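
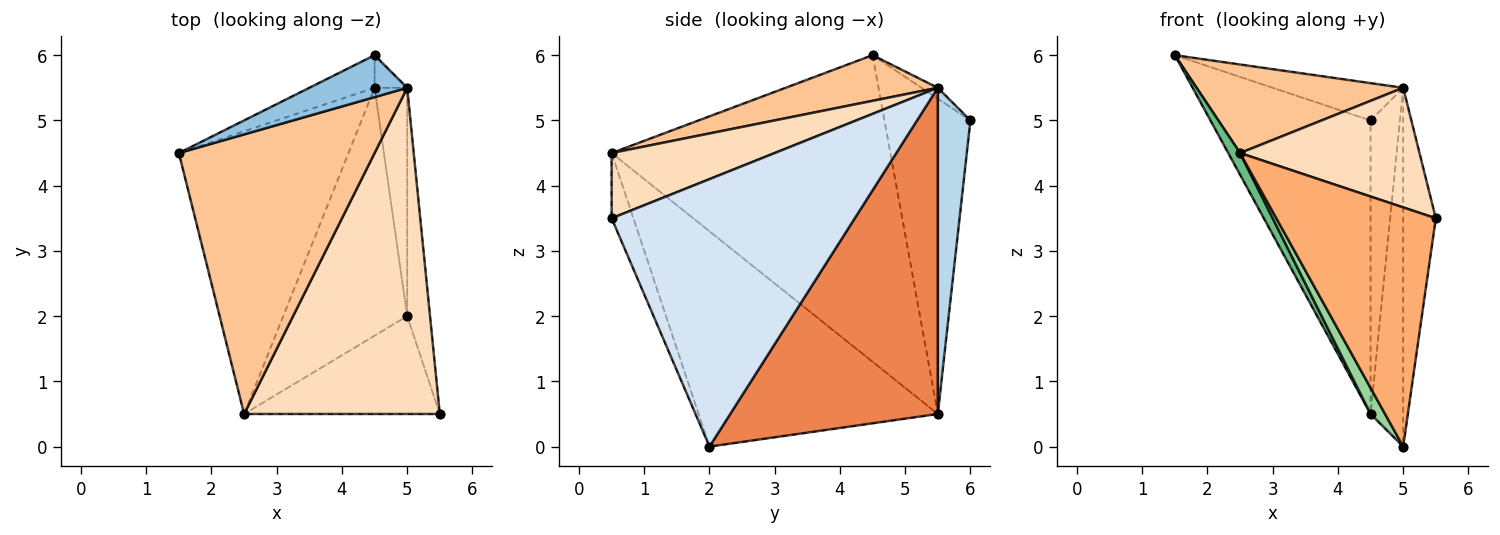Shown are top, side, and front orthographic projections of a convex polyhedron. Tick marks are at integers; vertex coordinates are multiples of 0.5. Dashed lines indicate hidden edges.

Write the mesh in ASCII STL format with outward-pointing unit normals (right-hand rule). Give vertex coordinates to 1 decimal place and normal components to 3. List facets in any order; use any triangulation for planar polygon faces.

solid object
 facet normal -0.471 0.877 -0.097
  outer loop
   vertex 4.5 5.5 0.5
   vertex 1.5 4.5 6.0
   vertex 4.5 6.0 5.0
  endloop
 endfacet
 facet normal -0.083 0.662 0.745
  outer loop
   vertex 5.0 5.5 5.5
   vertex 4.5 6.0 5.0
   vertex 1.5 4.5 6.0
  endloop
 endfacet
 facet normal 0.741 0.667 -0.074
  outer loop
   vertex 5.0 5.5 5.5
   vertex 4.5 5.5 0.5
   vertex 4.5 6.0 5.0
  endloop
 endfacet
 facet normal 0.988 0.132 -0.084
  outer loop
   vertex 5.0 5.5 5.5
   vertex 5.5 0.5 3.5
   vertex 5.0 2.0 0.0
  endloop
 endfacet
 facet normal 0.983 0.154 -0.098
  outer loop
   vertex 5.0 5.5 5.5
   vertex 5.0 2.0 0.0
   vertex 4.5 5.5 0.5
  endloop
 endfacet
 facet normal -0.125 -0.918 -0.376
  outer loop
   vertex 2.5 0.5 4.5
   vertex 5.0 2.0 0.0
   vertex 5.5 0.5 3.5
  endloop
 endfacet
 facet normal 0.217 -0.295 0.931
  outer loop
   vertex 2.5 0.5 4.5
   vertex 5.0 5.5 5.5
   vertex 1.5 4.5 6.0
  endloop
 endfacet
 facet normal 0.299 -0.329 0.896
  outer loop
   vertex 2.5 0.5 4.5
   vertex 5.5 0.5 3.5
   vertex 5.0 5.5 5.5
  endloop
 endfacet
 facet normal -0.874 -0.037 -0.484
  outer loop
   vertex 2.5 0.5 4.5
   vertex 1.5 4.5 6.0
   vertex 4.5 5.5 0.5
  endloop
 endfacet
 facet normal -0.865 -0.052 -0.498
  outer loop
   vertex 2.5 0.5 4.5
   vertex 4.5 5.5 0.5
   vertex 5.0 2.0 0.0
  endloop
 endfacet
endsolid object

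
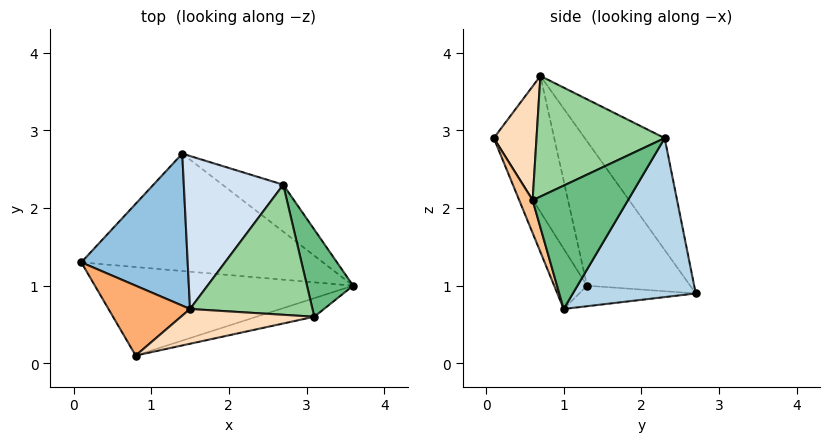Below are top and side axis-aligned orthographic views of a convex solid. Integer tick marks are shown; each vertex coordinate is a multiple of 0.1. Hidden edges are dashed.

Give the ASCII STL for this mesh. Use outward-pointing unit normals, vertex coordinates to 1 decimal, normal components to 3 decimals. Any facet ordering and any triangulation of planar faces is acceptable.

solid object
 facet normal -0.085 0.008 -0.996
  outer loop
   vertex 1.4 2.7 0.9
   vertex 3.6 1.0 0.7
   vertex 0.1 1.3 1.0
  endloop
 endfacet
 facet normal -0.632 0.620 0.465
  outer loop
   vertex 1.5 0.7 3.7
   vertex 1.4 2.7 0.9
   vertex 0.1 1.3 1.0
  endloop
 endfacet
 facet normal 0.583 0.781 -0.223
  outer loop
   vertex 2.7 2.3 2.9
   vertex 3.6 1.0 0.7
   vertex 1.4 2.7 0.9
  endloop
 endfacet
 facet normal -0.558 0.666 0.496
  outer loop
   vertex 2.7 2.3 2.9
   vertex 1.4 2.7 0.9
   vertex 1.5 0.7 3.7
  endloop
 endfacet
 facet normal -0.116 -0.859 -0.499
  outer loop
   vertex 0.8 0.1 2.9
   vertex 0.1 1.3 1.0
   vertex 3.6 1.0 0.7
  endloop
 endfacet
 facet normal -0.818 0.300 0.491
  outer loop
   vertex 0.8 0.1 2.9
   vertex 1.5 0.7 3.7
   vertex 0.1 1.3 1.0
  endloop
 endfacet
 facet normal 0.130 -0.965 -0.229
  outer loop
   vertex 3.1 0.6 2.1
   vertex 0.8 0.1 2.9
   vertex 3.6 1.0 0.7
  endloop
 endfacet
 facet normal 0.319 -0.871 0.374
  outer loop
   vertex 3.1 0.6 2.1
   vertex 1.5 0.7 3.7
   vertex 0.8 0.1 2.9
  endloop
 endfacet
 facet normal 0.935 0.055 0.350
  outer loop
   vertex 3.1 0.6 2.1
   vertex 3.6 1.0 0.7
   vertex 2.7 2.3 2.9
  endloop
 endfacet
 facet normal 0.692 -0.168 0.702
  outer loop
   vertex 3.1 0.6 2.1
   vertex 2.7 2.3 2.9
   vertex 1.5 0.7 3.7
  endloop
 endfacet
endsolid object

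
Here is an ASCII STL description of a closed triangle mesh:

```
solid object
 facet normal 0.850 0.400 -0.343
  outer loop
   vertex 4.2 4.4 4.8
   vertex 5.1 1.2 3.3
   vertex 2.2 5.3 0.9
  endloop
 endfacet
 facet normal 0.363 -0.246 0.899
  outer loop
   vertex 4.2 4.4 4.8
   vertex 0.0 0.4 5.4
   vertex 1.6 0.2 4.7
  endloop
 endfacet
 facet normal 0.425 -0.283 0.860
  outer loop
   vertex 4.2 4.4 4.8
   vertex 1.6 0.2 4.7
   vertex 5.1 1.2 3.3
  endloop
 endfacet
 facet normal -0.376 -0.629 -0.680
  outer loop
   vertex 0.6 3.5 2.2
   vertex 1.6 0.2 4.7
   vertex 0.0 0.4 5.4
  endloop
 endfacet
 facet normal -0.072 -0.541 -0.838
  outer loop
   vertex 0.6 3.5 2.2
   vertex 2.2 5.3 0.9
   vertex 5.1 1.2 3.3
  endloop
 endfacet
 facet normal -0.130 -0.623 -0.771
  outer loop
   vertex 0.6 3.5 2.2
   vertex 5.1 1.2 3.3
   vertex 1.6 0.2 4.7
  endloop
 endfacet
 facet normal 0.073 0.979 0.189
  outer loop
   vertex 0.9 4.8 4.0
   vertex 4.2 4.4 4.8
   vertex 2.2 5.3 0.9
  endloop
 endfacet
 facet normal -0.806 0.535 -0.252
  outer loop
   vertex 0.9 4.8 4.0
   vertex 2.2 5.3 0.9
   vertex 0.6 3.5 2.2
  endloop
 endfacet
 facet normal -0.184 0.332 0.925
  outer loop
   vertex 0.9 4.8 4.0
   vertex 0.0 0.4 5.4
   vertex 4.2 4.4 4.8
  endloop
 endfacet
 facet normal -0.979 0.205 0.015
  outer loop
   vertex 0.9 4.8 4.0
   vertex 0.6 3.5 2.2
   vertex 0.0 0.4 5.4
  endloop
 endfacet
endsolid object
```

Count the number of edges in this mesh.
15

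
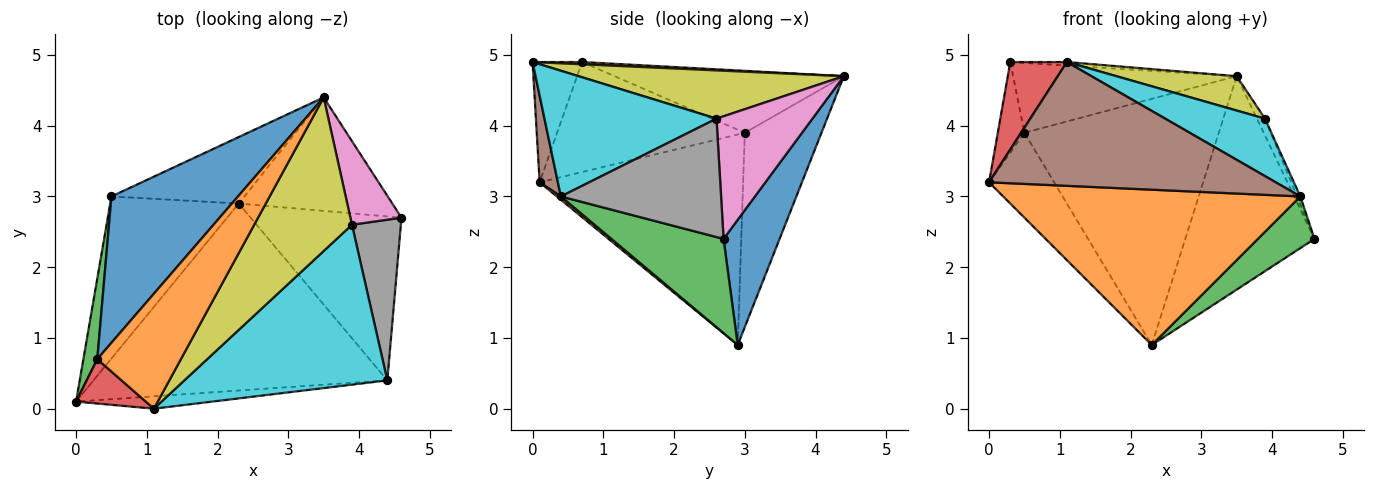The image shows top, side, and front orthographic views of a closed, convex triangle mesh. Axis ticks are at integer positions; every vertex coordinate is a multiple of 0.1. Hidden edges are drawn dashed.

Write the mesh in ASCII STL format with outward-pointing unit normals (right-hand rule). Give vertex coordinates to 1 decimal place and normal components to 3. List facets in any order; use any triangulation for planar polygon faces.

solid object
 facet normal 0.358 0.825 -0.438
  outer loop
   vertex 2.3 2.9 0.9
   vertex 3.5 4.4 4.7
   vertex 4.6 2.7 2.4
  endloop
 endfacet
 facet normal 0.009 -0.639 -0.769
  outer loop
   vertex 4.4 0.4 3.0
   vertex 0.0 0.1 3.2
   vertex 2.3 2.9 0.9
  endloop
 endfacet
 facet normal 0.512 -0.258 -0.819
  outer loop
   vertex 4.4 0.4 3.0
   vertex 2.3 2.9 0.9
   vertex 4.6 2.7 2.4
  endloop
 endfacet
 facet normal -0.823 0.263 -0.503
  outer loop
   vertex 0.5 3.0 3.9
   vertex 2.3 2.9 0.9
   vertex 0.0 0.1 3.2
  endloop
 endfacet
 facet normal -0.356 0.902 -0.244
  outer loop
   vertex 0.5 3.0 3.9
   vertex 3.5 4.4 4.7
   vertex 2.3 2.9 0.9
  endloop
 endfacet
 facet normal 0.063 -0.993 -0.099
  outer loop
   vertex 1.1 0.0 4.9
   vertex 0.0 0.1 3.2
   vertex 4.4 0.4 3.0
  endloop
 endfacet
 facet normal 0.920 0.077 0.383
  outer loop
   vertex 3.9 2.6 4.1
   vertex 4.6 2.7 2.4
   vertex 3.5 4.4 4.7
  endloop
 endfacet
 facet normal 0.924 0.019 0.382
  outer loop
   vertex 3.9 2.6 4.1
   vertex 4.4 0.4 3.0
   vertex 4.6 2.7 2.4
  endloop
 endfacet
 facet normal 0.434 -0.197 0.879
  outer loop
   vertex 3.9 2.6 4.1
   vertex 3.5 4.4 4.7
   vertex 1.1 0.0 4.9
  endloop
 endfacet
 facet normal 0.504 -0.292 0.813
  outer loop
   vertex 3.9 2.6 4.1
   vertex 1.1 0.0 4.9
   vertex 4.4 0.4 3.0
  endloop
 endfacet
 facet normal -0.404 0.394 0.826
  outer loop
   vertex 0.3 0.7 4.9
   vertex 3.5 4.4 4.7
   vertex 0.5 3.0 3.9
  endloop
 endfacet
 facet normal 0.027 0.031 0.999
  outer loop
   vertex 0.3 0.7 4.9
   vertex 1.1 0.0 4.9
   vertex 3.5 4.4 4.7
  endloop
 endfacet
 facet normal -0.982 0.139 0.124
  outer loop
   vertex 0.3 0.7 4.9
   vertex 0.5 3.0 3.9
   vertex 0.0 0.1 3.2
  endloop
 endfacet
 facet normal -0.615 -0.703 0.357
  outer loop
   vertex 0.3 0.7 4.9
   vertex 0.0 0.1 3.2
   vertex 1.1 0.0 4.9
  endloop
 endfacet
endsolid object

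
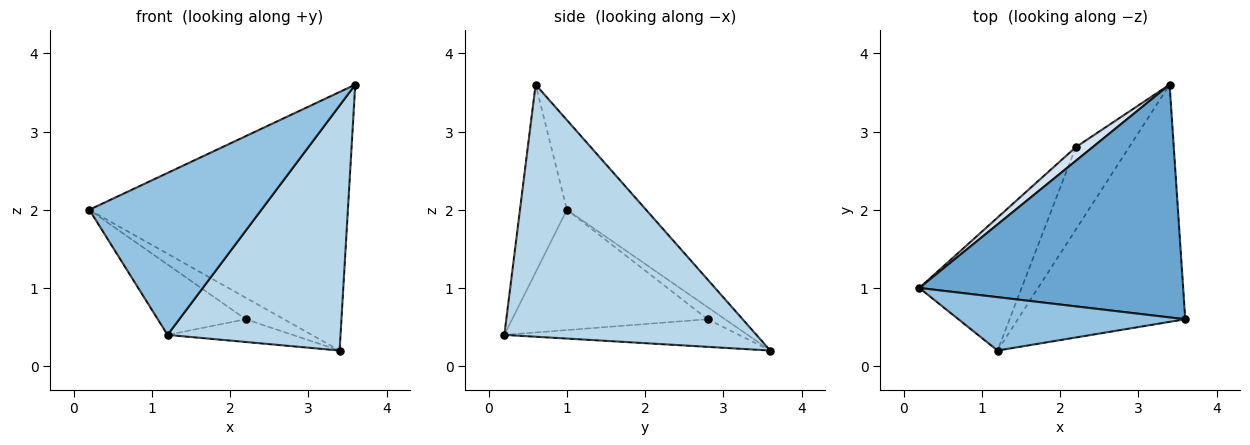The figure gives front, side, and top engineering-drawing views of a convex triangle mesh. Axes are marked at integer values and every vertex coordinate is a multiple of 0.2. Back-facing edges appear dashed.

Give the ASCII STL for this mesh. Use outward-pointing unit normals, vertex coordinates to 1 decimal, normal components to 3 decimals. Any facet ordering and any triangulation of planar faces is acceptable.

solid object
 facet normal -0.222 0.725 0.652
  outer loop
   vertex 3.4 3.6 0.2
   vertex 0.2 1.0 2.0
   vertex 3.6 0.6 3.6
  endloop
 endfacet
 facet normal -0.251 -0.919 0.303
  outer loop
   vertex 1.2 0.2 0.4
   vertex 3.6 0.6 3.6
   vertex 0.2 1.0 2.0
  endloop
 endfacet
 facet normal 0.723 -0.496 -0.480
  outer loop
   vertex 1.2 0.2 0.4
   vertex 3.4 3.6 0.2
   vertex 3.6 0.6 3.6
  endloop
 endfacet
 facet normal -0.358 0.788 0.501
  outer loop
   vertex 2.2 2.8 0.6
   vertex 0.2 1.0 2.0
   vertex 3.4 3.6 0.2
  endloop
 endfacet
 facet normal -0.721 0.324 -0.613
  outer loop
   vertex 2.2 2.8 0.6
   vertex 1.2 0.2 0.4
   vertex 0.2 1.0 2.0
  endloop
 endfacet
 facet normal -0.446 0.238 -0.863
  outer loop
   vertex 2.2 2.8 0.6
   vertex 3.4 3.6 0.2
   vertex 1.2 0.2 0.4
  endloop
 endfacet
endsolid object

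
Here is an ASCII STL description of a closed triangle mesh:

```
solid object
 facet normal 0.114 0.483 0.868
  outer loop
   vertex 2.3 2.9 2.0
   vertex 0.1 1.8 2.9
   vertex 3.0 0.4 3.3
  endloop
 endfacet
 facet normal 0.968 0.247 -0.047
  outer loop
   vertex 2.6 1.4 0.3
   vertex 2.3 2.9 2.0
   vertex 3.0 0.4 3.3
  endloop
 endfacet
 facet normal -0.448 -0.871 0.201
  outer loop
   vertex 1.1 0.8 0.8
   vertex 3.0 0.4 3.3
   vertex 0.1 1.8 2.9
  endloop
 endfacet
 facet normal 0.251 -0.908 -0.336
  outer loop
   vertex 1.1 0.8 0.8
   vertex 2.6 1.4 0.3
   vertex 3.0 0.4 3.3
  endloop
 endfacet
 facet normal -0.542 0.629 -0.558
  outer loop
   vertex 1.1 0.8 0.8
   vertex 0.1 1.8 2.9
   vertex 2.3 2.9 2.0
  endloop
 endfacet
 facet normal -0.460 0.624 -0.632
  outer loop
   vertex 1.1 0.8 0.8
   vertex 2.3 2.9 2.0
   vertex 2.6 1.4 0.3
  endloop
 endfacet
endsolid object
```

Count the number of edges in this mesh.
9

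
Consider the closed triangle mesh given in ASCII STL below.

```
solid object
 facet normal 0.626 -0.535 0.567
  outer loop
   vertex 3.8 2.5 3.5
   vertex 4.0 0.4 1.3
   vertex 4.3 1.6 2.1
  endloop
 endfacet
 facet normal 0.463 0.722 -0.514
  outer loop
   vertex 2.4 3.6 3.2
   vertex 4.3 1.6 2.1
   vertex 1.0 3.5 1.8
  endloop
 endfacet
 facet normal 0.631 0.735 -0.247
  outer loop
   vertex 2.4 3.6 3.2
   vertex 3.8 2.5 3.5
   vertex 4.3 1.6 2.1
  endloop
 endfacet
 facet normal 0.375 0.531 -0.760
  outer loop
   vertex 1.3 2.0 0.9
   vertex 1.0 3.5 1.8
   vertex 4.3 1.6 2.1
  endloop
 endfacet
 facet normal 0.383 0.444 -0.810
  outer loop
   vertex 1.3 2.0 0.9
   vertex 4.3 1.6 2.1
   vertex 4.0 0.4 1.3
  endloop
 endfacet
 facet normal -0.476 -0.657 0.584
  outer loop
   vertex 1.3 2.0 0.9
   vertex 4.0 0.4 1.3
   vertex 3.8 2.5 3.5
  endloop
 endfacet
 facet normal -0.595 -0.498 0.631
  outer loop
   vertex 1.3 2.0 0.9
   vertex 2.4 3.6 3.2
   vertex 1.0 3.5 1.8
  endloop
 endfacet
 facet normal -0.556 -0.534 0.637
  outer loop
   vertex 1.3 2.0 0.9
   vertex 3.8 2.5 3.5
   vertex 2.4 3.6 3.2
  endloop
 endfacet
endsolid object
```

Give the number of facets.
8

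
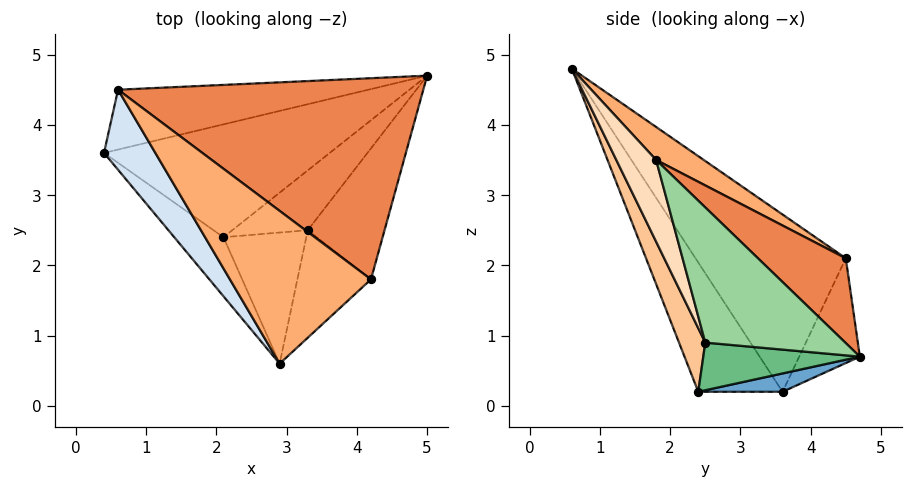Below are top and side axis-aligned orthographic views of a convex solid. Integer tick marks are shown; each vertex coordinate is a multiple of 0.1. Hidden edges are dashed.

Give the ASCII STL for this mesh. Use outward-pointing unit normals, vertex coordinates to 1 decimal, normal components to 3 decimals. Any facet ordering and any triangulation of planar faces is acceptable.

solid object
 facet normal 0.080 0.114 -0.990
  outer loop
   vertex 2.1 2.4 0.2
   vertex 0.4 3.6 0.2
   vertex 5.0 4.7 0.7
  endloop
 endfacet
 facet normal -0.563 -0.798 -0.214
  outer loop
   vertex 2.1 2.4 0.2
   vertex 2.9 0.6 4.8
   vertex 0.4 3.6 0.2
  endloop
 endfacet
 facet normal -0.170 0.897 -0.407
  outer loop
   vertex 0.6 4.5 2.1
   vertex 5.0 4.7 0.7
   vertex 0.4 3.6 0.2
  endloop
 endfacet
 facet normal -0.900 -0.350 0.261
  outer loop
   vertex 0.6 4.5 2.1
   vertex 0.4 3.6 0.2
   vertex 2.9 0.6 4.8
  endloop
 endfacet
 facet normal 0.203 0.650 0.732
  outer loop
   vertex 4.2 1.8 3.5
   vertex 5.0 4.7 0.7
   vertex 0.6 4.5 2.1
  endloop
 endfacet
 facet normal 0.177 0.629 0.757
  outer loop
   vertex 4.2 1.8 3.5
   vertex 0.6 4.5 2.1
   vertex 2.9 0.6 4.8
  endloop
 endfacet
 facet normal 0.301 -0.869 -0.392
  outer loop
   vertex 3.3 2.5 0.9
   vertex 2.9 0.6 4.8
   vertex 2.1 2.4 0.2
  endloop
 endfacet
 facet normal 0.407 -0.837 -0.366
  outer loop
   vertex 3.3 2.5 0.9
   vertex 4.2 1.8 3.5
   vertex 2.9 0.6 4.8
  endloop
 endfacet
 facet normal 0.480 -0.440 -0.759
  outer loop
   vertex 3.3 2.5 0.9
   vertex 2.1 2.4 0.2
   vertex 5.0 4.7 0.7
  endloop
 endfacet
 facet normal 0.707 -0.583 -0.401
  outer loop
   vertex 3.3 2.5 0.9
   vertex 5.0 4.7 0.7
   vertex 4.2 1.8 3.5
  endloop
 endfacet
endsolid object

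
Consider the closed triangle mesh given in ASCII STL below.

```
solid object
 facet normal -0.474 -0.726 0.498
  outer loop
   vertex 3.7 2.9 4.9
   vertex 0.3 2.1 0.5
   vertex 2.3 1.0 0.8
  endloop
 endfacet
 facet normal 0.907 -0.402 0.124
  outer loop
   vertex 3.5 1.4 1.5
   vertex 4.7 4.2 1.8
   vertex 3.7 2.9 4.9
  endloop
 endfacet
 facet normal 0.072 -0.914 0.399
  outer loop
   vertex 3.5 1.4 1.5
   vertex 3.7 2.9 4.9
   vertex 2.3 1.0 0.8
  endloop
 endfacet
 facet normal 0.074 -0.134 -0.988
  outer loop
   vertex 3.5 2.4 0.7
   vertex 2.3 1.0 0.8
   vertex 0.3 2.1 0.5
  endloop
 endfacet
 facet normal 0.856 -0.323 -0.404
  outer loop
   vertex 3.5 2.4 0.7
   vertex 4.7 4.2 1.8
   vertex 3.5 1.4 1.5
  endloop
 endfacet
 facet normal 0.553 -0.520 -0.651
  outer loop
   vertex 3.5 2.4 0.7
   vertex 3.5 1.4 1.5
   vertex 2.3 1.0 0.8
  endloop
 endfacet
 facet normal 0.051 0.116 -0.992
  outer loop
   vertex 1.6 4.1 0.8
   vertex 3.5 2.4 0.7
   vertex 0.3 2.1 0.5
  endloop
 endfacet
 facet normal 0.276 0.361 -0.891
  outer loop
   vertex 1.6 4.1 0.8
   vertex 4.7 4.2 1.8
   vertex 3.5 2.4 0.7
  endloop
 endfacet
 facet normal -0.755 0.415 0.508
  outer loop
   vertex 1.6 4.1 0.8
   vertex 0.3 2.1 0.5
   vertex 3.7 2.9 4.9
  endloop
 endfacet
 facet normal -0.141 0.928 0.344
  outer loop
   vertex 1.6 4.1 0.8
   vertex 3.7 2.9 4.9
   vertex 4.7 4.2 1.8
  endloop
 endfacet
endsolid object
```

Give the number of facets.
10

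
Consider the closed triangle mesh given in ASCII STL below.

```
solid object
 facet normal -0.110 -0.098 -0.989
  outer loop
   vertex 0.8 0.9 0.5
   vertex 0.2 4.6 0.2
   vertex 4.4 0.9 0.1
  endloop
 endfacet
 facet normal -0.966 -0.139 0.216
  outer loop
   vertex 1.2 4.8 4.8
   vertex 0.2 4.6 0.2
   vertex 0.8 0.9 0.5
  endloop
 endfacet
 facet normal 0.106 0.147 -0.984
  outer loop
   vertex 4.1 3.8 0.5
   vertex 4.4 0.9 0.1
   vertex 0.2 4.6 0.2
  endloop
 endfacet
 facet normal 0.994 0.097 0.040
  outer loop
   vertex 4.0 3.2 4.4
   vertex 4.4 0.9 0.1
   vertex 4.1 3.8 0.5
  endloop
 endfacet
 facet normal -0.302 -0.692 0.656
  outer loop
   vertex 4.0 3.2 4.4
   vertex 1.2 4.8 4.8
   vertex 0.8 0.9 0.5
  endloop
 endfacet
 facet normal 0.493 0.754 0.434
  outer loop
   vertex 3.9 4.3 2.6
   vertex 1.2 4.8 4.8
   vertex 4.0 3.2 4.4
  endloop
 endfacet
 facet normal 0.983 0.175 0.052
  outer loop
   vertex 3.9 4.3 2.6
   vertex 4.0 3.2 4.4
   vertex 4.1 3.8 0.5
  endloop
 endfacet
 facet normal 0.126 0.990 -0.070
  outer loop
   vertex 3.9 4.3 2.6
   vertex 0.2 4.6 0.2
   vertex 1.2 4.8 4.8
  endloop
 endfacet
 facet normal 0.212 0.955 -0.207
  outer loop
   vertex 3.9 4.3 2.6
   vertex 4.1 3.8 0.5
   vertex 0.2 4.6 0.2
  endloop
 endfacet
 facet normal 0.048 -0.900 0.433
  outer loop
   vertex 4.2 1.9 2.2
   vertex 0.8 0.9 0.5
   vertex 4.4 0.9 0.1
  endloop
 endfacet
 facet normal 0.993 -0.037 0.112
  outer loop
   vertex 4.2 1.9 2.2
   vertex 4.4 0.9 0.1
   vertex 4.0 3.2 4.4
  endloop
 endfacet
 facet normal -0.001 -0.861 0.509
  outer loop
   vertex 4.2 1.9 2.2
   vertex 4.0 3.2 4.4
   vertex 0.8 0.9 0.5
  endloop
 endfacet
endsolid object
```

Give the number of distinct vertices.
8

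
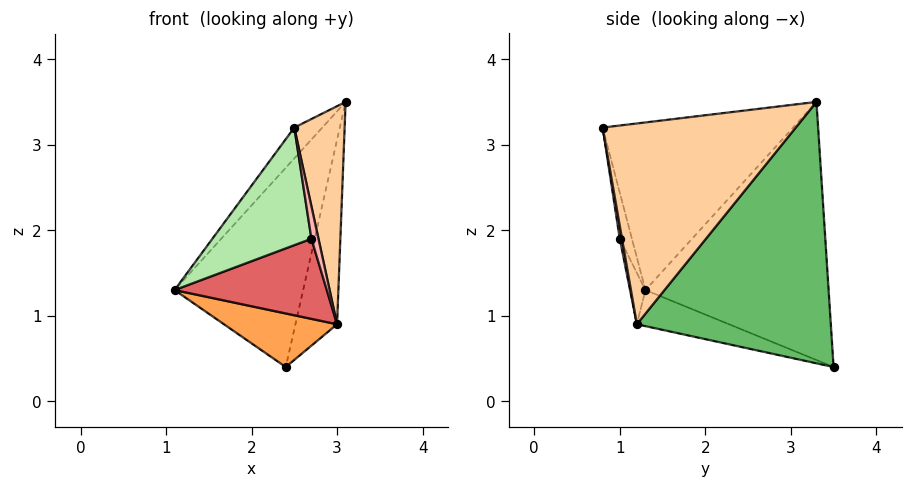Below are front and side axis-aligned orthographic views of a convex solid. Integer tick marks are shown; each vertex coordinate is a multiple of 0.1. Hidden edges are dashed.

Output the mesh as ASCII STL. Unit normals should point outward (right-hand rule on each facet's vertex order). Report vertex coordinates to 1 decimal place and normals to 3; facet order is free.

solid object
 facet normal -0.785 0.115 0.609
  outer loop
   vertex 2.5 0.8 3.2
   vertex 3.1 3.3 3.5
   vertex 1.1 1.3 1.3
  endloop
 endfacet
 facet normal -0.799 0.561 0.217
  outer loop
   vertex 2.4 3.5 0.4
   vertex 1.1 1.3 1.3
   vertex 3.1 3.3 3.5
  endloop
 endfacet
 facet normal -0.212 -0.260 -0.942
  outer loop
   vertex 3.0 1.2 0.9
   vertex 1.1 1.3 1.3
   vertex 2.4 3.5 0.4
  endloop
 endfacet
 facet normal 0.955 -0.249 0.164
  outer loop
   vertex 3.0 1.2 0.9
   vertex 3.1 3.3 3.5
   vertex 2.5 0.8 3.2
  endloop
 endfacet
 facet normal 0.957 0.206 -0.203
  outer loop
   vertex 3.0 1.2 0.9
   vertex 2.4 3.5 0.4
   vertex 3.1 3.3 3.5
  endloop
 endfacet
 facet normal -0.120 -0.978 -0.169
  outer loop
   vertex 2.7 1.0 1.9
   vertex 2.5 0.8 3.2
   vertex 1.1 1.3 1.3
  endloop
 endfacet
 facet normal -0.098 -0.970 -0.223
  outer loop
   vertex 2.7 1.0 1.9
   vertex 1.1 1.3 1.3
   vertex 3.0 1.2 0.9
  endloop
 endfacet
 facet normal 0.300 -0.949 -0.100
  outer loop
   vertex 2.7 1.0 1.9
   vertex 3.0 1.2 0.9
   vertex 2.5 0.8 3.2
  endloop
 endfacet
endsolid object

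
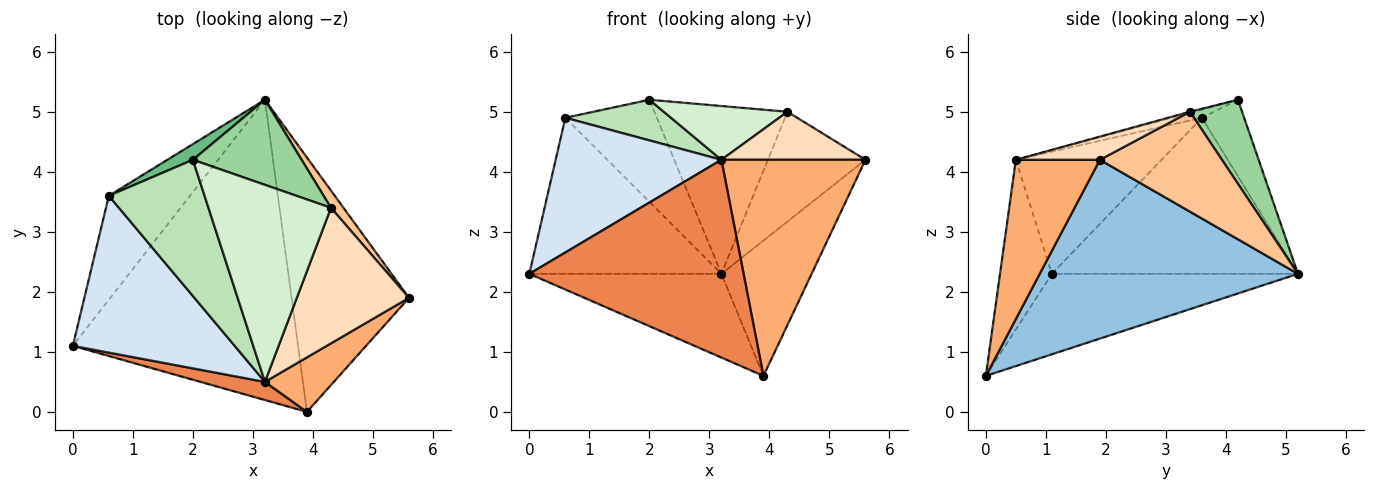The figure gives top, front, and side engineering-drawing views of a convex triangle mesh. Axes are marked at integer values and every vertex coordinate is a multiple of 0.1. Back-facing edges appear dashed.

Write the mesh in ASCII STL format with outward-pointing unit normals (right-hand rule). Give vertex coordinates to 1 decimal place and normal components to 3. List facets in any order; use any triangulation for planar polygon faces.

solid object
 facet normal -0.325 0.254 -0.911
  outer loop
   vertex 3.9 0.0 0.6
   vertex 0.0 1.1 2.3
   vertex 3.2 5.2 2.3
  endloop
 endfacet
 facet normal 0.802 0.280 -0.527
  outer loop
   vertex 3.9 0.0 0.6
   vertex 3.2 5.2 2.3
   vertex 5.6 1.9 4.2
  endloop
 endfacet
 facet normal -0.729 0.569 -0.379
  outer loop
   vertex 0.6 3.6 4.9
   vertex 3.2 5.2 2.3
   vertex 0.0 1.1 2.3
  endloop
 endfacet
 facet normal -0.497 -0.565 0.658
  outer loop
   vertex 3.2 0.5 4.2
   vertex 0.6 3.6 4.9
   vertex 0.0 1.1 2.3
  endloop
 endfacet
 facet normal -0.234 -0.968 0.089
  outer loop
   vertex 3.2 0.5 4.2
   vertex 0.0 1.1 2.3
   vertex 3.9 0.0 0.6
  endloop
 endfacet
 facet normal 0.492 -0.844 0.213
  outer loop
   vertex 3.2 0.5 4.2
   vertex 3.9 0.0 0.6
   vertex 5.6 1.9 4.2
  endloop
 endfacet
 facet normal 0.777 0.622 0.098
  outer loop
   vertex 4.3 3.4 5.0
   vertex 5.6 1.9 4.2
   vertex 3.2 5.2 2.3
  endloop
 endfacet
 facet normal 0.191 -0.328 0.925
  outer loop
   vertex 4.3 3.4 5.0
   vertex 3.2 0.5 4.2
   vertex 5.6 1.9 4.2
  endloop
 endfacet
 facet normal -0.415 0.899 0.138
  outer loop
   vertex 2.0 4.2 5.2
   vertex 3.2 5.2 2.3
   vertex 0.6 3.6 4.9
  endloop
 endfacet
 facet normal 0.330 0.842 0.427
  outer loop
   vertex 2.0 4.2 5.2
   vertex 4.3 3.4 5.0
   vertex 3.2 5.2 2.3
  endloop
 endfacet
 facet normal -0.083 -0.285 0.955
  outer loop
   vertex 2.0 4.2 5.2
   vertex 0.6 3.6 4.9
   vertex 3.2 0.5 4.2
  endloop
 endfacet
 facet normal -0.008 -0.263 0.965
  outer loop
   vertex 2.0 4.2 5.2
   vertex 3.2 0.5 4.2
   vertex 4.3 3.4 5.0
  endloop
 endfacet
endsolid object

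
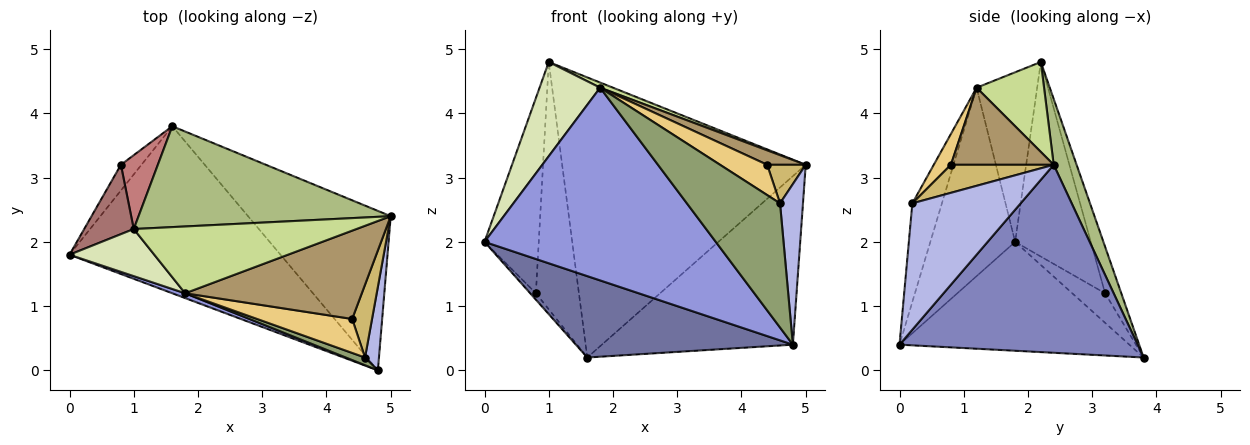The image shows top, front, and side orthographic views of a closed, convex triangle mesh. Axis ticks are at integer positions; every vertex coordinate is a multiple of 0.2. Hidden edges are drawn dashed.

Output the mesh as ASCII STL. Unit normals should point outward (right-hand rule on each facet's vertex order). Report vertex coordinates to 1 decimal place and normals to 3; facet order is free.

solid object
 facet normal -0.421 -0.397 -0.816
  outer loop
   vertex 1.6 3.8 0.2
   vertex 4.8 0.0 0.4
   vertex 0.0 1.8 2.0
  endloop
 endfacet
 facet normal 0.671 0.538 -0.509
  outer loop
   vertex 1.6 3.8 0.2
   vertex 5.0 2.4 3.2
   vertex 4.8 0.0 0.4
  endloop
 endfacet
 facet normal -0.344 -0.939 0.023
  outer loop
   vertex 1.8 1.2 4.4
   vertex 0.0 1.8 2.0
   vertex 4.8 0.0 0.4
  endloop
 endfacet
 facet normal 0.973 -0.206 0.107
  outer loop
   vertex 4.6 0.2 2.6
   vertex 4.8 0.0 0.4
   vertex 5.0 2.4 3.2
  endloop
 endfacet
 facet normal -0.302 -0.952 0.059
  outer loop
   vertex 4.6 0.2 2.6
   vertex 1.8 1.2 4.4
   vertex 4.8 0.0 0.4
  endloop
 endfacet
 facet normal 0.088 0.937 0.337
  outer loop
   vertex 1.0 2.2 4.8
   vertex 5.0 2.4 3.2
   vertex 1.6 3.8 0.2
  endloop
 endfacet
 facet normal 0.374 -0.071 0.925
  outer loop
   vertex 1.0 2.2 4.8
   vertex 1.8 1.2 4.4
   vertex 5.0 2.4 3.2
  endloop
 endfacet
 facet normal -0.667 -0.667 0.333
  outer loop
   vertex 1.0 2.2 4.8
   vertex 0.0 1.8 2.0
   vertex 1.8 1.2 4.4
  endloop
 endfacet
 facet normal 0.396 -0.148 0.906
  outer loop
   vertex 4.4 0.8 3.2
   vertex 5.0 2.4 3.2
   vertex 1.8 1.2 4.4
  endloop
 endfacet
 facet normal 0.780 -0.293 0.553
  outer loop
   vertex 4.4 0.8 3.2
   vertex 4.6 0.2 2.6
   vertex 5.0 2.4 3.2
  endloop
 endfacet
 facet normal 0.235 -0.647 0.725
  outer loop
   vertex 4.4 0.8 3.2
   vertex 1.8 1.2 4.4
   vertex 4.6 0.2 2.6
  endloop
 endfacet
 facet normal -0.813 0.141 -0.565
  outer loop
   vertex 0.8 3.2 1.2
   vertex 1.6 3.8 0.2
   vertex 0.0 1.8 2.0
  endloop
 endfacet
 facet normal -0.796 0.571 0.203
  outer loop
   vertex 0.8 3.2 1.2
   vertex 0.0 1.8 2.0
   vertex 1.0 2.2 4.8
  endloop
 endfacet
 facet normal -0.339 0.901 0.269
  outer loop
   vertex 0.8 3.2 1.2
   vertex 1.0 2.2 4.8
   vertex 1.6 3.8 0.2
  endloop
 endfacet
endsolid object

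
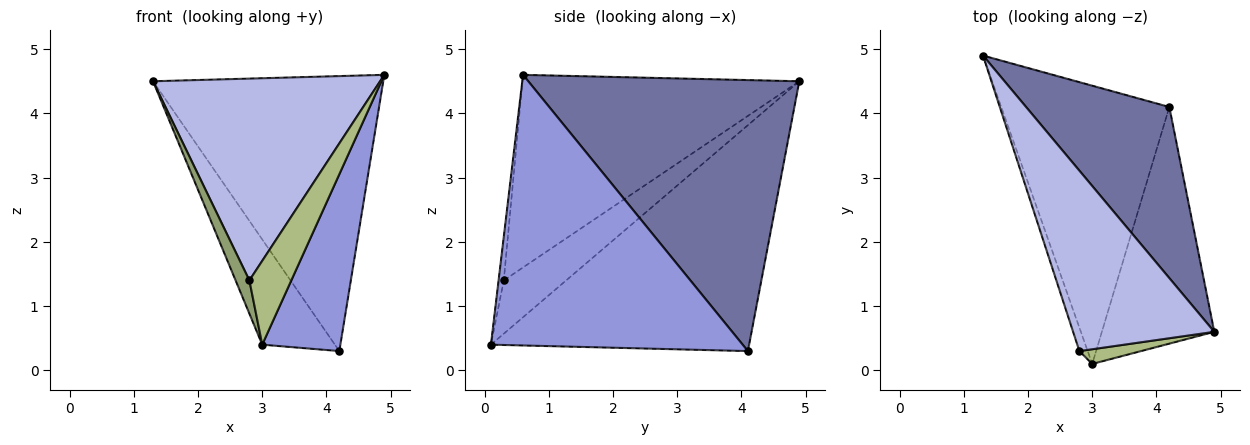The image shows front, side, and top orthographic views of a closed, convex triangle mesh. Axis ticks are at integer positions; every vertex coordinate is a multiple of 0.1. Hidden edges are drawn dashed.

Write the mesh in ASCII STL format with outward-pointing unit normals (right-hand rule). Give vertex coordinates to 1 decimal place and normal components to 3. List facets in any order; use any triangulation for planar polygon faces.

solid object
 facet normal 0.707 0.601 0.374
  outer loop
   vertex 4.2 4.1 0.3
   vertex 1.3 4.9 4.5
   vertex 4.9 0.6 4.6
  endloop
 endfacet
 facet normal -0.783 0.220 -0.582
  outer loop
   vertex 4.2 4.1 0.3
   vertex 3.0 0.1 0.4
   vertex 1.3 4.9 4.5
  endloop
 endfacet
 facet normal 0.888 -0.276 -0.369
  outer loop
   vertex 4.2 4.1 0.3
   vertex 4.9 0.6 4.6
   vertex 3.0 0.1 0.4
  endloop
 endfacet
 facet normal -0.673 -0.552 0.493
  outer loop
   vertex 2.8 0.3 1.4
   vertex 4.9 0.6 4.6
   vertex 1.3 4.9 4.5
  endloop
 endfacet
 facet normal -0.965 -0.213 -0.150
  outer loop
   vertex 2.8 0.3 1.4
   vertex 1.3 4.9 4.5
   vertex 3.0 0.1 0.4
  endloop
 endfacet
 facet normal -0.121 -0.978 0.171
  outer loop
   vertex 2.8 0.3 1.4
   vertex 3.0 0.1 0.4
   vertex 4.9 0.6 4.6
  endloop
 endfacet
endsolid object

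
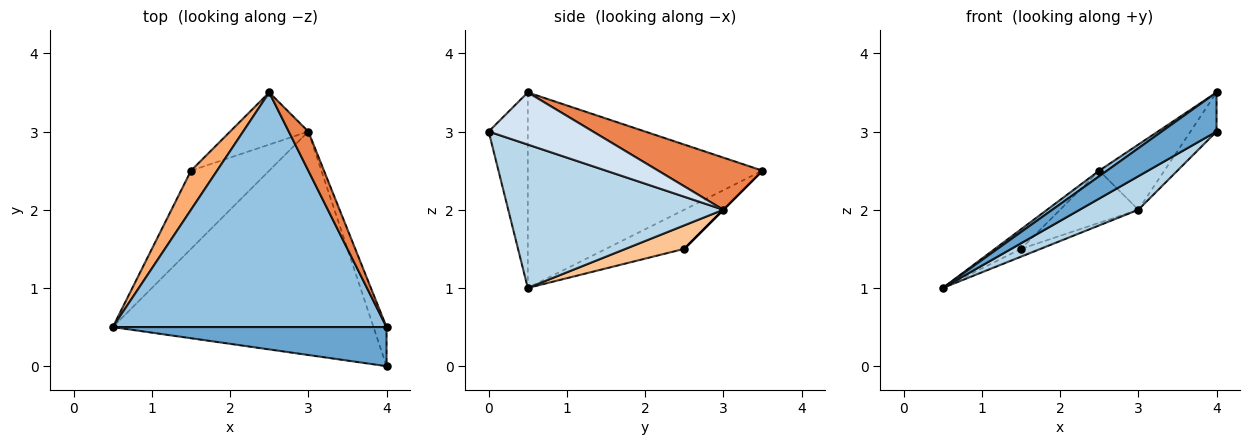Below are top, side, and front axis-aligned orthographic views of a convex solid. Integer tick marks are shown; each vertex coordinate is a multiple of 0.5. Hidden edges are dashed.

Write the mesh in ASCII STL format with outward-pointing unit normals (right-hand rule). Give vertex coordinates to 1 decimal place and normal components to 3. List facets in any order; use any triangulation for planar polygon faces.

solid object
 facet normal -0.451 -0.631 0.631
  outer loop
   vertex 4.0 0.5 3.5
   vertex 0.5 0.5 1.0
   vertex 4.0 0.0 3.0
  endloop
 endfacet
 facet normal -0.581 -0.019 0.814
  outer loop
   vertex 4.0 0.5 3.5
   vertex 2.5 3.5 2.5
   vertex 0.5 0.5 1.0
  endloop
 endfacet
 facet normal 0.478 -0.130 -0.869
  outer loop
   vertex 3.0 3.0 2.0
   vertex 4.0 0.0 3.0
   vertex 0.5 0.5 1.0
  endloop
 endfacet
 facet normal 0.943 0.236 -0.236
  outer loop
   vertex 3.0 3.0 2.0
   vertex 4.0 0.5 3.5
   vertex 4.0 0.0 3.0
  endloop
 endfacet
 facet normal 0.808 0.505 0.303
  outer loop
   vertex 3.0 3.0 2.0
   vertex 2.5 3.5 2.5
   vertex 4.0 0.5 3.5
  endloop
 endfacet
 facet normal -0.802 0.267 0.535
  outer loop
   vertex 1.5 2.5 1.5
   vertex 0.5 0.5 1.0
   vertex 2.5 3.5 2.5
  endloop
 endfacet
 facet normal 0.286 0.095 -0.953
  outer loop
   vertex 1.5 2.5 1.5
   vertex 3.0 3.0 2.0
   vertex 0.5 0.5 1.0
  endloop
 endfacet
 facet normal 0.000 0.707 -0.707
  outer loop
   vertex 1.5 2.5 1.5
   vertex 2.5 3.5 2.5
   vertex 3.0 3.0 2.0
  endloop
 endfacet
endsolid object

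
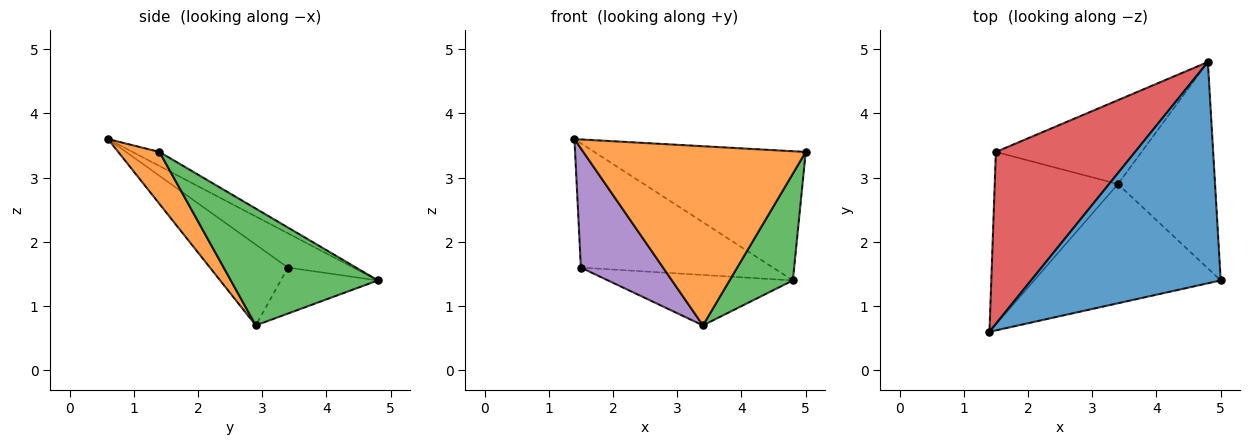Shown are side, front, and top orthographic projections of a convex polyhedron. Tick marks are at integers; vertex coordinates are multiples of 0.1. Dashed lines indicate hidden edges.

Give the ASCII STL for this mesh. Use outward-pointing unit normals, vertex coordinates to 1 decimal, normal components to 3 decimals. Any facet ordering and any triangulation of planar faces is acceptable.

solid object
 facet normal -0.064 0.503 0.862
  outer loop
   vertex 4.8 4.8 1.4
   vertex 1.4 0.6 3.6
   vertex 5.0 1.4 3.4
  endloop
 endfacet
 facet normal 0.152 -0.823 -0.547
  outer loop
   vertex 3.4 2.9 0.7
   vertex 5.0 1.4 3.4
   vertex 1.4 0.6 3.6
  endloop
 endfacet
 facet normal 0.730 -0.314 -0.607
  outer loop
   vertex 3.4 2.9 0.7
   vertex 4.8 4.8 1.4
   vertex 5.0 1.4 3.4
  endloop
 endfacet
 facet normal -0.196 0.575 0.795
  outer loop
   vertex 1.5 3.4 1.6
   vertex 1.4 0.6 3.6
   vertex 4.8 4.8 1.4
  endloop
 endfacet
 facet normal -0.475 -0.500 -0.724
  outer loop
   vertex 1.5 3.4 1.6
   vertex 3.4 2.9 0.7
   vertex 1.4 0.6 3.6
  endloop
 endfacet
 facet normal -0.261 0.497 -0.827
  outer loop
   vertex 1.5 3.4 1.6
   vertex 4.8 4.8 1.4
   vertex 3.4 2.9 0.7
  endloop
 endfacet
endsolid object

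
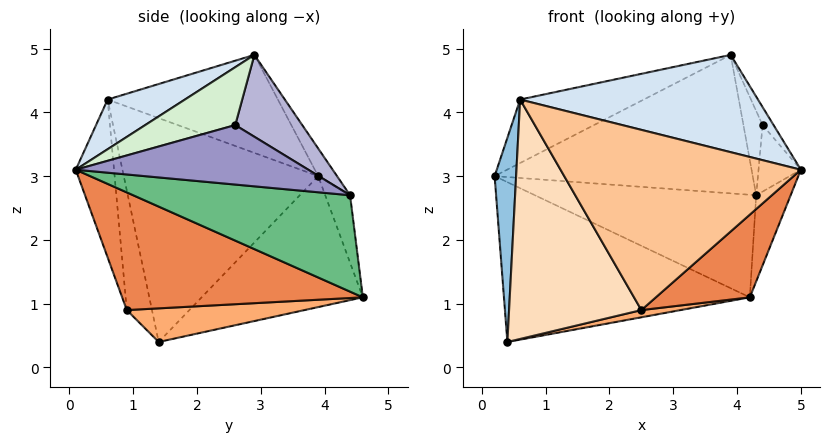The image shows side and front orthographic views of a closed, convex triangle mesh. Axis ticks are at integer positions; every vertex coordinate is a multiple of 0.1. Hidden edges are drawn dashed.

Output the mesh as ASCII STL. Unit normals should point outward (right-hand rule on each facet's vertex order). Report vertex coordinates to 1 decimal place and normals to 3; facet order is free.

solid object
 facet normal -0.419 0.638 -0.646
  outer loop
   vertex 0.4 1.4 0.4
   vertex 0.2 3.9 3.0
   vertex 4.2 4.6 1.1
  endloop
 endfacet
 facet normal -0.994 -0.110 0.029
  outer loop
   vertex 0.6 0.6 4.2
   vertex 0.2 3.9 3.0
   vertex 0.4 1.4 0.4
  endloop
 endfacet
 facet normal -0.379 0.275 0.883
  outer loop
   vertex 3.9 2.9 4.9
   vertex 0.2 3.9 3.0
   vertex 0.6 0.6 4.2
  endloop
 endfacet
 facet normal 0.159 -0.489 0.858
  outer loop
   vertex 3.9 2.9 4.9
   vertex 0.6 0.6 4.2
   vertex 5.0 0.1 3.1
  endloop
 endfacet
 facet normal 0.599 -0.234 -0.766
  outer loop
   vertex 2.5 0.9 0.9
   vertex 4.2 4.6 1.1
   vertex 5.0 0.1 3.1
  endloop
 endfacet
 facet normal 0.220 -0.049 -0.974
  outer loop
   vertex 2.5 0.9 0.9
   vertex 0.4 1.4 0.4
   vertex 4.2 4.6 1.1
  endloop
 endfacet
 facet normal -0.155 -0.972 -0.177
  outer loop
   vertex 2.5 0.9 0.9
   vertex 5.0 0.1 3.1
   vertex 0.6 0.6 4.2
  endloop
 endfacet
 facet normal -0.183 -0.964 -0.193
  outer loop
   vertex 2.5 0.9 0.9
   vertex 0.6 0.6 4.2
   vertex 0.4 1.4 0.4
  endloop
 endfacet
 facet normal 0.987 0.157 -0.042
  outer loop
   vertex 4.3 4.4 2.7
   vertex 5.0 0.1 3.1
   vertex 4.2 4.6 1.1
  endloop
 endfacet
 facet normal -0.111 0.985 0.130
  outer loop
   vertex 4.3 4.4 2.7
   vertex 4.2 4.6 1.1
   vertex 0.2 3.9 3.0
  endloop
 endfacet
 facet normal -0.061 0.830 0.555
  outer loop
   vertex 4.3 4.4 2.7
   vertex 0.2 3.9 3.0
   vertex 3.9 2.9 4.9
  endloop
 endfacet
 facet normal 0.916 0.112 0.386
  outer loop
   vertex 4.4 2.6 3.8
   vertex 3.9 2.9 4.9
   vertex 5.0 0.1 3.1
  endloop
 endfacet
 facet normal 0.964 0.175 0.200
  outer loop
   vertex 4.4 2.6 3.8
   vertex 5.0 0.1 3.1
   vertex 4.3 4.4 2.7
  endloop
 endfacet
 facet normal 0.904 0.258 0.340
  outer loop
   vertex 4.4 2.6 3.8
   vertex 4.3 4.4 2.7
   vertex 3.9 2.9 4.9
  endloop
 endfacet
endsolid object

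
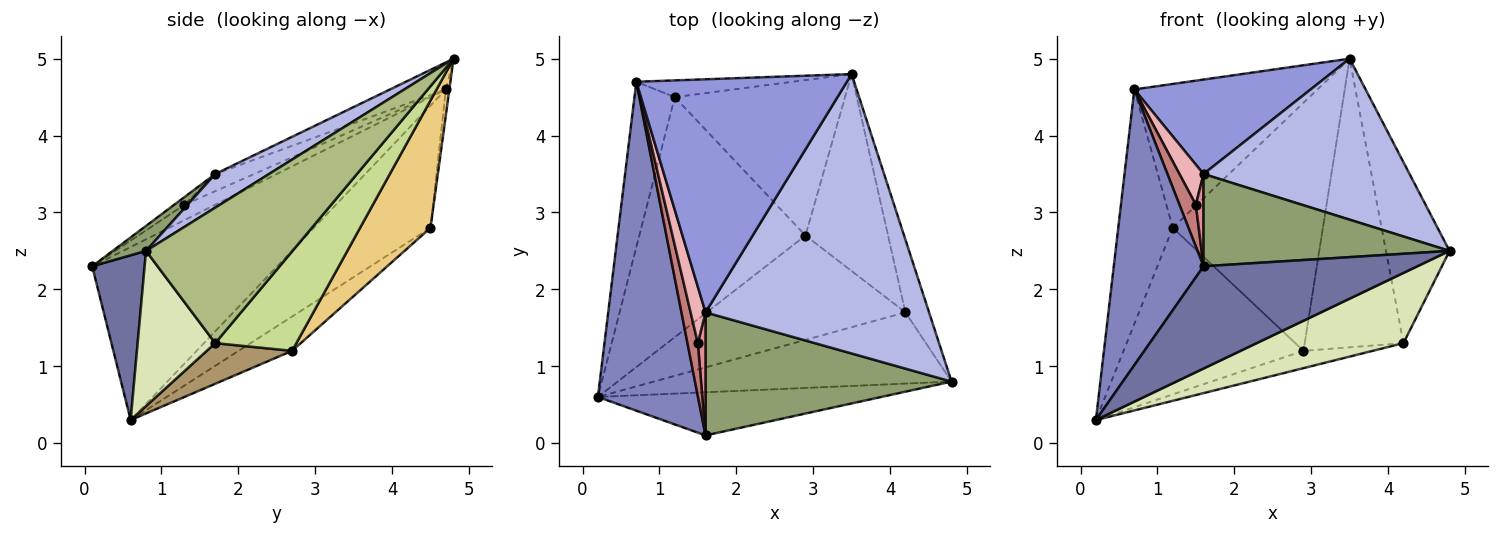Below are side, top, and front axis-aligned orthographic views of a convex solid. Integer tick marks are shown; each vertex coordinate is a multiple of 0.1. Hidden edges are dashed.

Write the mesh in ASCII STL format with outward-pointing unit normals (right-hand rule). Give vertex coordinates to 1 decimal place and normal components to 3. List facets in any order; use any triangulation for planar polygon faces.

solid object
 facet normal 0.220 -0.899 -0.379
  outer loop
   vertex 1.6 0.1 2.3
   vertex 0.2 0.6 0.3
   vertex 4.8 0.8 2.5
  endloop
 endfacet
 facet normal -0.798 -0.387 0.462
  outer loop
   vertex 0.7 4.7 4.6
   vertex 0.2 0.6 0.3
   vertex 1.6 0.1 2.3
  endloop
 endfacet
 facet normal -0.118 -0.373 0.920
  outer loop
   vertex 1.6 1.7 3.5
   vertex 3.5 4.8 5.0
   vertex 0.7 4.7 4.6
  endloop
 endfacet
 facet normal 0.129 -0.495 0.859
  outer loop
   vertex 1.6 1.7 3.5
   vertex 4.8 0.8 2.5
   vertex 3.5 4.8 5.0
  endloop
 endfacet
 facet normal 0.081 -0.598 0.797
  outer loop
   vertex 1.6 1.7 3.5
   vertex 1.6 0.1 2.3
   vertex 4.8 0.8 2.5
  endloop
 endfacet
 facet normal 0.906 0.393 -0.158
  outer loop
   vertex 4.2 1.7 1.3
   vertex 3.5 4.8 5.0
   vertex 4.8 0.8 2.5
  endloop
 endfacet
 facet normal 0.562 0.683 -0.466
  outer loop
   vertex 4.2 1.7 1.3
   vertex 2.9 2.7 1.2
   vertex 3.5 4.8 5.0
  endloop
 endfacet
 facet normal 0.348 -0.658 -0.668
  outer loop
   vertex 4.2 1.7 1.3
   vertex 4.8 0.8 2.5
   vertex 0.2 0.6 0.3
  endloop
 endfacet
 facet normal 0.198 0.160 -0.967
  outer loop
   vertex 4.2 1.7 1.3
   vertex 0.2 0.6 0.3
   vertex 2.9 2.7 1.2
  endloop
 endfacet
 facet normal -0.019 0.993 -0.116
  outer loop
   vertex 1.2 4.5 2.8
   vertex 0.7 4.7 4.6
   vertex 3.5 4.8 5.0
  endloop
 endfacet
 facet normal 0.369 0.787 -0.493
  outer loop
   vertex 1.2 4.5 2.8
   vertex 3.5 4.8 5.0
   vertex 2.9 2.7 1.2
  endloop
 endfacet
 facet normal -0.868 0.406 -0.286
  outer loop
   vertex 1.2 4.5 2.8
   vertex 0.2 0.6 0.3
   vertex 0.7 4.7 4.6
  endloop
 endfacet
 facet normal -0.167 0.562 -0.810
  outer loop
   vertex 1.2 4.5 2.8
   vertex 2.9 2.7 1.2
   vertex 0.2 0.6 0.3
  endloop
 endfacet
 facet normal -0.759 -0.404 0.511
  outer loop
   vertex 1.5 1.3 3.1
   vertex 0.7 4.7 4.6
   vertex 1.6 0.1 2.3
  endloop
 endfacet
 facet normal -0.625 -0.469 0.625
  outer loop
   vertex 1.5 1.3 3.1
   vertex 1.6 0.1 2.3
   vertex 1.6 1.7 3.5
  endloop
 endfacet
 facet normal -0.684 -0.423 0.594
  outer loop
   vertex 1.5 1.3 3.1
   vertex 1.6 1.7 3.5
   vertex 0.7 4.7 4.6
  endloop
 endfacet
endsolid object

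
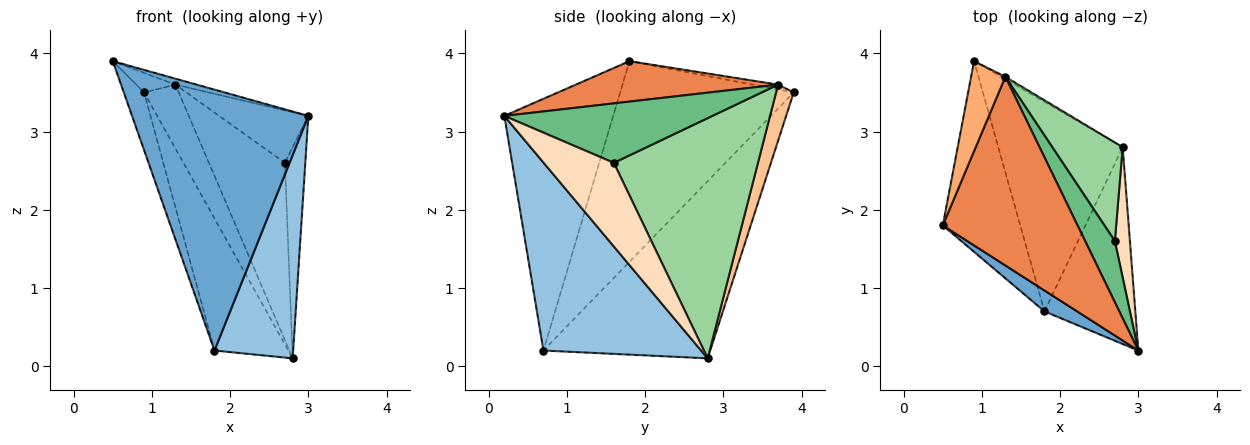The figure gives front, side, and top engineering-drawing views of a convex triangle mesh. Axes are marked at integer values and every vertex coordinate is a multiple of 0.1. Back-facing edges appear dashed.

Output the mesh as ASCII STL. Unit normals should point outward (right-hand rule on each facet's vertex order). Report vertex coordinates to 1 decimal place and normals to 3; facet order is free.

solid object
 facet normal -0.524 -0.849 0.068
  outer loop
   vertex 1.8 0.7 0.2
   vertex 3.0 0.2 3.2
   vertex 0.5 1.8 3.9
  endloop
 endfacet
 facet normal 0.821 -0.410 -0.397
  outer loop
   vertex 1.8 0.7 0.2
   vertex 2.8 2.8 0.1
   vertex 3.0 0.2 3.2
  endloop
 endfacet
 facet normal -0.927 0.108 -0.358
  outer loop
   vertex 1.8 0.7 0.2
   vertex 0.5 1.8 3.9
   vertex 0.9 3.9 3.5
  endloop
 endfacet
 facet normal -0.769 0.341 -0.540
  outer loop
   vertex 1.8 0.7 0.2
   vertex 0.9 3.9 3.5
   vertex 2.8 2.8 0.1
  endloop
 endfacet
 facet normal 0.287 0.030 0.957
  outer loop
   vertex 1.3 3.7 3.6
   vertex 0.5 1.8 3.9
   vertex 3.0 0.2 3.2
  endloop
 endfacet
 facet normal -0.137 0.210 0.968
  outer loop
   vertex 1.3 3.7 3.6
   vertex 0.9 3.9 3.5
   vertex 0.5 1.8 3.9
  endloop
 endfacet
 facet normal 0.454 0.890 -0.034
  outer loop
   vertex 1.3 3.7 3.6
   vertex 2.8 2.8 0.1
   vertex 0.9 3.9 3.5
  endloop
 endfacet
 facet normal 0.946 0.276 0.170
  outer loop
   vertex 2.7 1.6 2.6
   vertex 3.0 0.2 3.2
   vertex 2.8 2.8 0.1
  endloop
 endfacet
 facet normal 0.835 0.358 0.418
  outer loop
   vertex 2.7 1.6 2.6
   vertex 1.3 3.7 3.6
   vertex 3.0 0.2 3.2
  endloop
 endfacet
 facet normal 0.856 0.451 0.251
  outer loop
   vertex 2.7 1.6 2.6
   vertex 2.8 2.8 0.1
   vertex 1.3 3.7 3.6
  endloop
 endfacet
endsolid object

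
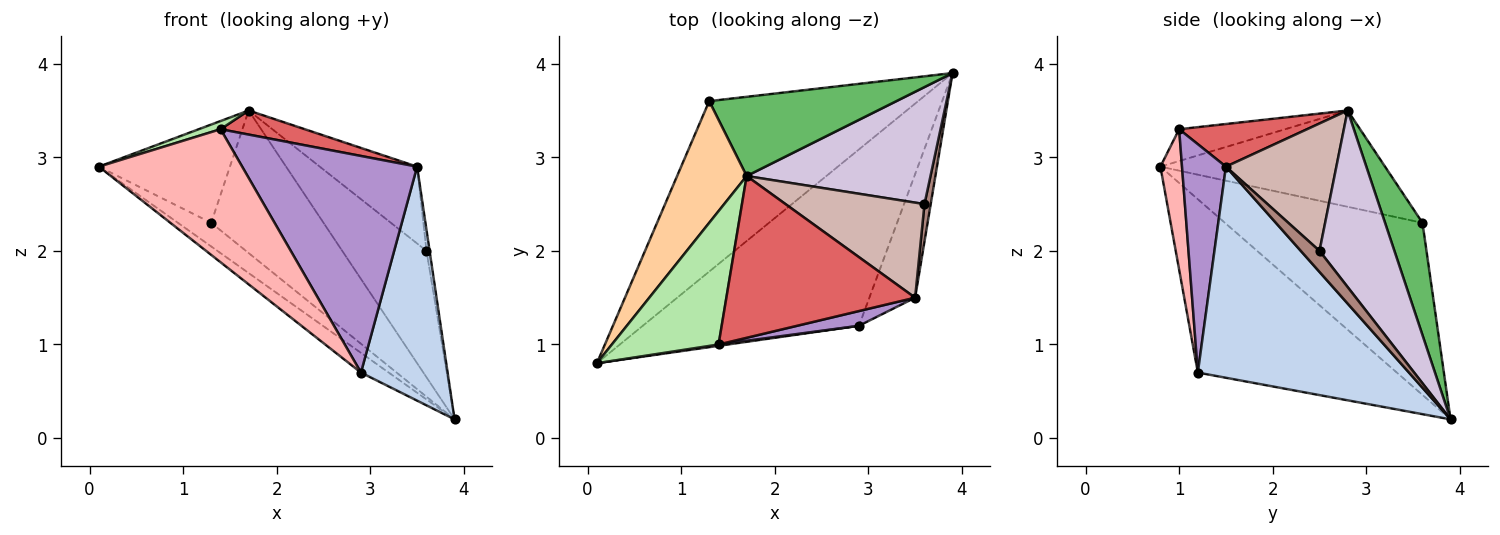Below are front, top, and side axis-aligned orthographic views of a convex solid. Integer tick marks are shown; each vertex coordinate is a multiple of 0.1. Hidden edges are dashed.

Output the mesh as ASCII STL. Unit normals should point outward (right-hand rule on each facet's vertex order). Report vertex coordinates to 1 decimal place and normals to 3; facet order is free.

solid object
 facet normal -0.623 0.087 -0.777
  outer loop
   vertex 2.9 1.2 0.7
   vertex 0.1 0.8 2.9
   vertex 3.9 3.9 0.2
  endloop
 endfacet
 facet normal 0.907 -0.372 -0.197
  outer loop
   vertex 2.9 1.2 0.7
   vertex 3.9 3.9 0.2
   vertex 3.5 1.5 2.9
  endloop
 endfacet
 facet normal -0.632 0.106 -0.767
  outer loop
   vertex 1.3 3.6 2.3
   vertex 3.9 3.9 0.2
   vertex 0.1 0.8 2.9
  endloop
 endfacet
 facet normal -0.733 0.428 0.529
  outer loop
   vertex 1.3 3.6 2.3
   vertex 0.1 0.8 2.9
   vertex 1.7 2.8 3.5
  endloop
 endfacet
 facet normal 0.280 0.839 0.466
  outer loop
   vertex 1.3 3.6 2.3
   vertex 1.7 2.8 3.5
   vertex 3.9 3.9 0.2
  endloop
 endfacet
 facet normal -0.285 -0.059 0.957
  outer loop
   vertex 1.4 1.0 3.3
   vertex 1.7 2.8 3.5
   vertex 0.1 0.8 2.9
  endloop
 endfacet
 facet normal 0.218 -0.144 0.965
  outer loop
   vertex 1.4 1.0 3.3
   vertex 3.5 1.5 2.9
   vertex 1.7 2.8 3.5
  endloop
 endfacet
 facet normal 0.149 -0.989 0.010
  outer loop
   vertex 1.4 1.0 3.3
   vertex 0.1 0.8 2.9
   vertex 2.9 1.2 0.7
  endloop
 endfacet
 facet normal 0.243 -0.968 0.066
  outer loop
   vertex 1.4 1.0 3.3
   vertex 2.9 1.2 0.7
   vertex 3.5 1.5 2.9
  endloop
 endfacet
 facet normal 0.546 0.615 0.569
  outer loop
   vertex 3.6 2.5 2.0
   vertex 3.9 3.9 0.2
   vertex 1.7 2.8 3.5
  endloop
 endfacet
 facet normal 0.947 0.158 0.281
  outer loop
   vertex 3.6 2.5 2.0
   vertex 3.5 1.5 2.9
   vertex 3.9 3.9 0.2
  endloop
 endfacet
 facet normal 0.581 0.512 0.633
  outer loop
   vertex 3.6 2.5 2.0
   vertex 1.7 2.8 3.5
   vertex 3.5 1.5 2.9
  endloop
 endfacet
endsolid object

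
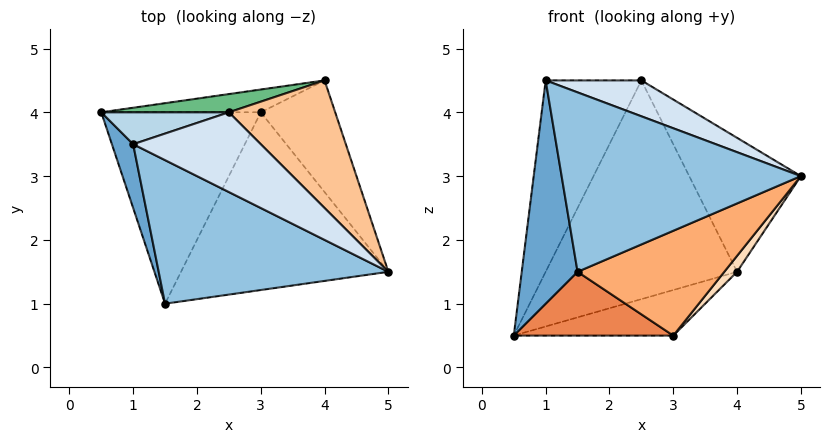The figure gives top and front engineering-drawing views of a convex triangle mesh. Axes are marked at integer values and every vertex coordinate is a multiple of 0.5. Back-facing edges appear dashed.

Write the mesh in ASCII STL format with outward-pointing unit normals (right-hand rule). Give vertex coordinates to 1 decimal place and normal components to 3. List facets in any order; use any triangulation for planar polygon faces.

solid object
 facet normal -0.953 -0.290 0.083
  outer loop
   vertex 1.0 3.5 4.5
   vertex 0.5 4.0 0.5
   vertex 1.5 1.0 1.5
  endloop
 endfacet
 facet normal -0.154 -0.772 0.617
  outer loop
   vertex 1.0 3.5 4.5
   vertex 1.5 1.0 1.5
   vertex 5.0 1.5 3.0
  endloop
 endfacet
 facet normal -0.312 0.937 0.156
  outer loop
   vertex 2.5 4.0 4.5
   vertex 0.5 4.0 0.5
   vertex 1.0 3.5 4.5
  endloop
 endfacet
 facet normal 0.136 -0.407 0.904
  outer loop
   vertex 2.5 4.0 4.5
   vertex 1.0 3.5 4.5
   vertex 5.0 1.5 3.0
  endloop
 endfacet
 facet normal 0.000 -0.316 -0.949
  outer loop
   vertex 3.0 4.0 0.5
   vertex 1.5 1.0 1.5
   vertex 0.5 4.0 0.5
  endloop
 endfacet
 facet normal 0.404 -0.465 -0.788
  outer loop
   vertex 3.0 4.0 0.5
   vertex 5.0 1.5 3.0
   vertex 1.5 1.0 1.5
  endloop
 endfacet
 facet normal 0.751 0.478 0.455
  outer loop
   vertex 4.0 4.5 1.5
   vertex 2.5 4.0 4.5
   vertex 5.0 1.5 3.0
  endloop
 endfacet
 facet normal 0.728 -0.097 -0.679
  outer loop
   vertex 4.0 4.5 1.5
   vertex 5.0 1.5 3.0
   vertex 3.0 4.0 0.5
  endloop
 endfacet
 facet normal -0.164 0.983 0.082
  outer loop
   vertex 4.0 4.5 1.5
   vertex 0.5 4.0 0.5
   vertex 2.5 4.0 4.5
  endloop
 endfacet
 facet normal 0.000 0.894 -0.447
  outer loop
   vertex 4.0 4.5 1.5
   vertex 3.0 4.0 0.5
   vertex 0.5 4.0 0.5
  endloop
 endfacet
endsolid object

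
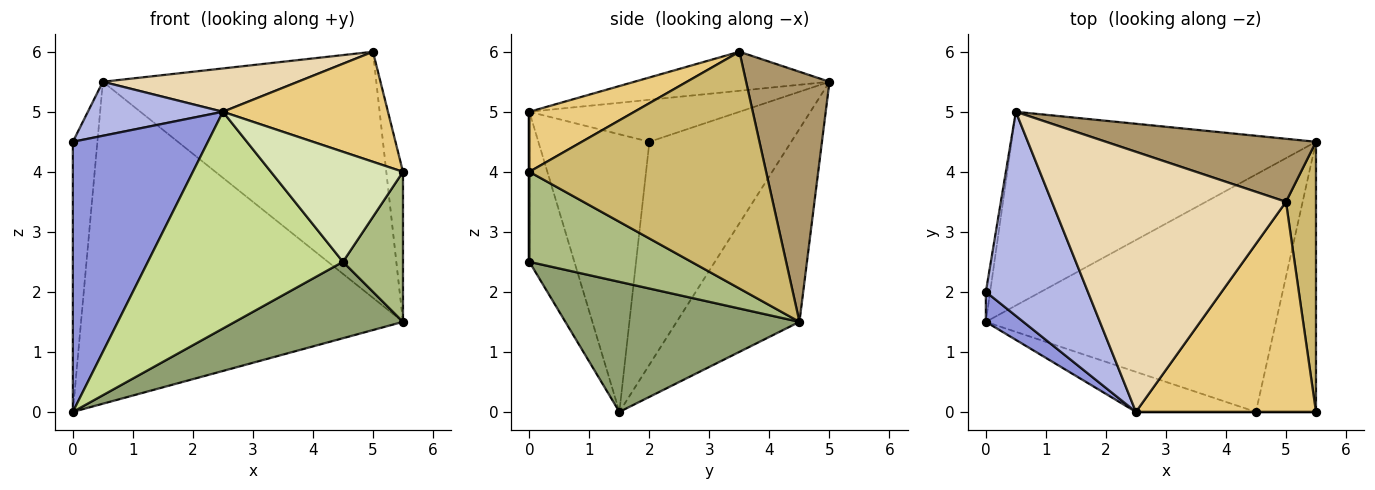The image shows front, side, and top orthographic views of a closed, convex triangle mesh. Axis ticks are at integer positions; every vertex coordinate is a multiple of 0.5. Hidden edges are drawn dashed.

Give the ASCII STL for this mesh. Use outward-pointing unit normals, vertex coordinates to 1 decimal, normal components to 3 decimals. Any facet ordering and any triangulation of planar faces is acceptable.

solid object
 facet normal -0.311 0.814 -0.490
  outer loop
   vertex 5.5 4.5 1.5
   vertex 0.0 1.5 0.0
   vertex 0.5 5.0 5.5
  endloop
 endfacet
 facet normal -0.985 0.171 -0.019
  outer loop
   vertex 0.0 2.0 4.5
   vertex 0.5 5.0 5.5
   vertex 0.0 1.5 0.0
  endloop
 endfacet
 facet normal -0.633 -0.770 0.086
  outer loop
   vertex 0.0 2.0 4.5
   vertex 0.0 1.5 0.0
   vertex 2.5 0.0 5.0
  endloop
 endfacet
 facet normal -0.370 -0.238 0.898
  outer loop
   vertex 0.0 2.0 4.5
   vertex 2.5 0.0 5.0
   vertex 0.5 5.0 5.5
  endloop
 endfacet
 facet normal 0.392 -0.282 -0.876
  outer loop
   vertex 4.5 0.0 2.5
   vertex 0.0 1.5 0.0
   vertex 5.5 4.5 1.5
  endloop
 endfacet
 facet normal 0.795 -0.295 -0.530
  outer loop
   vertex 4.5 0.0 2.5
   vertex 5.5 4.5 1.5
   vertex 5.5 0.0 4.0
  endloop
 endfacet
 facet normal -0.221 -0.959 -0.177
  outer loop
   vertex 4.5 0.0 2.5
   vertex 2.5 0.0 5.0
   vertex 0.0 1.5 0.0
  endloop
 endfacet
 facet normal 0.000 -1.000 0.000
  outer loop
   vertex 4.5 0.0 2.5
   vertex 5.5 0.0 4.0
   vertex 2.5 0.0 5.0
  endloop
 endfacet
 facet normal 0.283 0.929 0.238
  outer loop
   vertex 5.0 3.5 6.0
   vertex 5.5 4.5 1.5
   vertex 0.5 5.0 5.5
  endloop
 endfacet
 facet normal 0.990 0.070 0.125
  outer loop
   vertex 5.0 3.5 6.0
   vertex 5.5 0.0 4.0
   vertex 5.5 4.5 1.5
  endloop
 endfacet
 facet normal 0.283 -0.445 0.850
  outer loop
   vertex 5.0 3.5 6.0
   vertex 2.5 0.0 5.0
   vertex 5.5 0.0 4.0
  endloop
 endfacet
 facet normal -0.162 -0.162 0.973
  outer loop
   vertex 5.0 3.5 6.0
   vertex 0.5 5.0 5.5
   vertex 2.5 0.0 5.0
  endloop
 endfacet
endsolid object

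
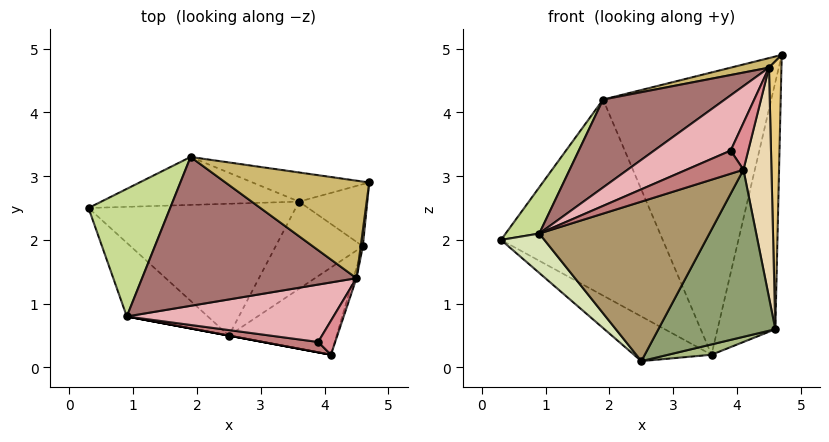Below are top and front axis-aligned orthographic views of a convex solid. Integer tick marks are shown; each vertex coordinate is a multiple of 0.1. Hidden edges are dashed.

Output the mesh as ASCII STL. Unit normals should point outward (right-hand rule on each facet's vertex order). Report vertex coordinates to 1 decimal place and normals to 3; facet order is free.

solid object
 facet normal -0.466 0.284 -0.838
  outer loop
   vertex 3.6 2.6 0.2
   vertex 2.5 0.5 0.1
   vertex 0.3 2.5 2.0
  endloop
 endfacet
 facet normal -0.157 0.959 -0.235
  outer loop
   vertex 1.9 3.3 4.2
   vertex 3.6 2.6 0.2
   vertex 0.3 2.5 2.0
  endloop
 endfacet
 facet normal 0.165 0.981 -0.101
  outer loop
   vertex 1.9 3.3 4.2
   vertex 4.7 2.9 4.9
   vertex 3.6 2.6 0.2
  endloop
 endfacet
 facet normal 0.613 0.766 -0.192
  outer loop
   vertex 4.6 1.9 0.6
   vertex 3.6 2.6 0.2
   vertex 4.7 2.9 4.9
  endloop
 endfacet
 facet normal 0.574 -0.726 -0.379
  outer loop
   vertex 4.6 1.9 0.6
   vertex 4.1 0.2 3.1
   vertex 2.5 0.5 0.1
  endloop
 endfacet
 facet normal 0.300 -0.112 -0.947
  outer loop
   vertex 4.6 1.9 0.6
   vertex 2.5 0.5 0.1
   vertex 3.6 2.6 0.2
  endloop
 endfacet
 facet normal -0.747 -0.227 0.625
  outer loop
   vertex 0.9 0.8 2.1
   vertex 1.9 3.3 4.2
   vertex 0.3 2.5 2.0
  endloop
 endfacet
 facet normal -0.766 -0.304 -0.567
  outer loop
   vertex 0.9 0.8 2.1
   vertex 0.3 2.5 2.0
   vertex 2.5 0.5 0.1
  endloop
 endfacet
 facet normal -0.184 -0.983 0.000
  outer loop
   vertex 0.9 0.8 2.1
   vertex 2.5 0.5 0.1
   vertex 4.1 0.2 3.1
  endloop
 endfacet
 facet normal -0.254 -0.094 0.963
  outer loop
   vertex 4.5 1.4 4.7
   vertex 4.7 2.9 4.9
   vertex 1.9 3.3 4.2
  endloop
 endfacet
 facet normal 0.991 -0.133 0.008
  outer loop
   vertex 4.5 1.4 4.7
   vertex 4.6 1.9 0.6
   vertex 4.7 2.9 4.9
  endloop
 endfacet
 facet normal 0.954 -0.300 -0.013
  outer loop
   vertex 4.5 1.4 4.7
   vertex 4.1 0.2 3.1
   vertex 4.6 1.9 0.6
  endloop
 endfacet
 facet normal -0.473 -0.448 0.759
  outer loop
   vertex 4.5 1.4 4.7
   vertex 1.9 3.3 4.2
   vertex 0.9 0.8 2.1
  endloop
 endfacet
 facet normal -0.286 -0.874 0.392
  outer loop
   vertex 3.9 0.4 3.4
   vertex 0.9 0.8 2.1
   vertex 4.1 0.2 3.1
  endloop
 endfacet
 facet normal 0.073 -0.807 0.587
  outer loop
   vertex 3.9 0.4 3.4
   vertex 4.1 0.2 3.1
   vertex 4.5 1.4 4.7
  endloop
 endfacet
 facet normal -0.375 -0.643 0.668
  outer loop
   vertex 3.9 0.4 3.4
   vertex 4.5 1.4 4.7
   vertex 0.9 0.8 2.1
  endloop
 endfacet
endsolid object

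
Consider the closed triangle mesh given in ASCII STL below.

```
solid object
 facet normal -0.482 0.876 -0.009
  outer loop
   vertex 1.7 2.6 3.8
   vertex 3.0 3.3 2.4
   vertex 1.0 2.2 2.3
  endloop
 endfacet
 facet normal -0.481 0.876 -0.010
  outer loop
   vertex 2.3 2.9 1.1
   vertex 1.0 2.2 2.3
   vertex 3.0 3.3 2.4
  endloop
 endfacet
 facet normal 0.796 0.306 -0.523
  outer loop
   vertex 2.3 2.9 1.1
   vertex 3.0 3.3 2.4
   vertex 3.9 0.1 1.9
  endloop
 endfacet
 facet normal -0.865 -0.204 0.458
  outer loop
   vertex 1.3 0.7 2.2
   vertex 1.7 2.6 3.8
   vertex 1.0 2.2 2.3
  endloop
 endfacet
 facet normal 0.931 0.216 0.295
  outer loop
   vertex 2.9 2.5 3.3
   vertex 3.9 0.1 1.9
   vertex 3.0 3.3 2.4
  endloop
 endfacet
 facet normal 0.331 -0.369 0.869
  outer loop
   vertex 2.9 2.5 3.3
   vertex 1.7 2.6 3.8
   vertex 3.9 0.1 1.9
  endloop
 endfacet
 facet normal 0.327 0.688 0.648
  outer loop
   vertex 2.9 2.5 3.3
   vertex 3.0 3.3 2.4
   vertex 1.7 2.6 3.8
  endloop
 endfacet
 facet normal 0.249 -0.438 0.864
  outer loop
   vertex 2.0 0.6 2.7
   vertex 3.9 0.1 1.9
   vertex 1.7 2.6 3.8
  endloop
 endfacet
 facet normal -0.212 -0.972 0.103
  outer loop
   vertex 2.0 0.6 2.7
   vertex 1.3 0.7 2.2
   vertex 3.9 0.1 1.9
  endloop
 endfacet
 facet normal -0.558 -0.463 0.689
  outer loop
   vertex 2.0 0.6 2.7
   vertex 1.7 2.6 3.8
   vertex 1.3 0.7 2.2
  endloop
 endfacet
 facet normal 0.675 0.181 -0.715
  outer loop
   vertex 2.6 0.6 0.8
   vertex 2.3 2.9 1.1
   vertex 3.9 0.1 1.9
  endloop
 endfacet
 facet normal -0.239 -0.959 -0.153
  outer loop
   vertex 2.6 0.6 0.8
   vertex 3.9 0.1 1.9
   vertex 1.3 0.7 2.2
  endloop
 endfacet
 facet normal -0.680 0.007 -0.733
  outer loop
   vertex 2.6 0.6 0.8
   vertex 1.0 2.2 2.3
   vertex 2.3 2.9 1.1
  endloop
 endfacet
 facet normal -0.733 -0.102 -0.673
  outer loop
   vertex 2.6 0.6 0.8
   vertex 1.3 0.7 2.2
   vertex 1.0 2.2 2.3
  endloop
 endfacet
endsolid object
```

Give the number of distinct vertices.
9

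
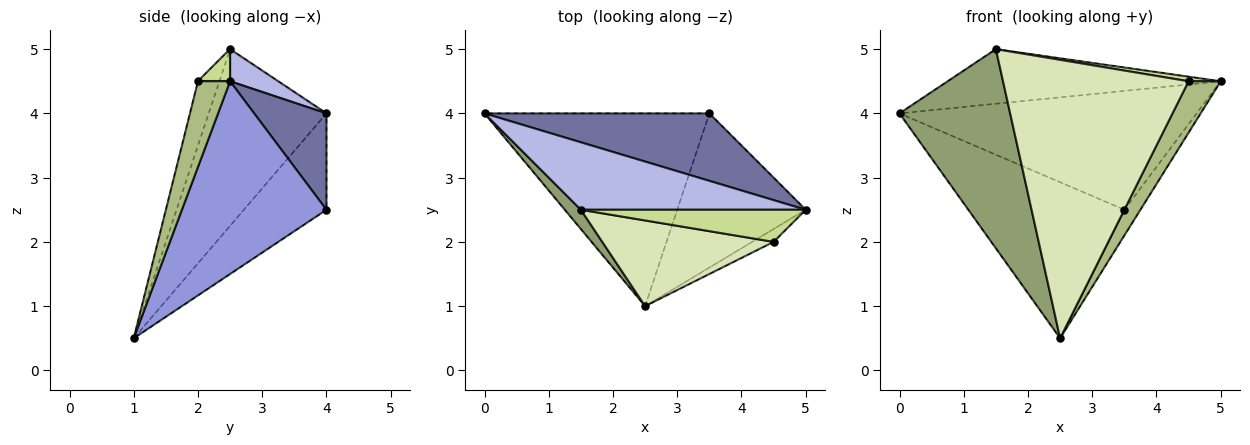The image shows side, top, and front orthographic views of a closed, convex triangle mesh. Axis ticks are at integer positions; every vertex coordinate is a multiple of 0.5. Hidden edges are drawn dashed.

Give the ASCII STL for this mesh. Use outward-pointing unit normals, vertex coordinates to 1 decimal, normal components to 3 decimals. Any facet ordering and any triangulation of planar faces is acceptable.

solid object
 facet normal 0.207 0.851 0.483
  outer loop
   vertex 3.5 4.0 2.5
   vertex 0.0 4.0 4.0
   vertex 5.0 2.5 4.5
  endloop
 endfacet
 facet normal -0.316 0.597 -0.737
  outer loop
   vertex 3.5 4.0 2.5
   vertex 2.5 1.0 0.5
   vertex 0.0 4.0 4.0
  endloop
 endfacet
 facet normal 0.829 0.092 -0.552
  outer loop
   vertex 3.5 4.0 2.5
   vertex 5.0 2.5 4.5
   vertex 2.5 1.0 0.5
  endloop
 endfacet
 facet normal 0.110 0.625 0.772
  outer loop
   vertex 1.5 2.5 5.0
   vertex 5.0 2.5 4.5
   vertex 0.0 4.0 4.0
  endloop
 endfacet
 facet normal -0.727 -0.683 0.066
  outer loop
   vertex 1.5 2.5 5.0
   vertex 0.0 4.0 4.0
   vertex 2.5 1.0 0.5
  endloop
 endfacet
 facet normal 0.696 -0.696 -0.174
  outer loop
   vertex 4.5 2.0 4.5
   vertex 2.5 1.0 0.5
   vertex 5.0 2.5 4.5
  endloop
 endfacet
 facet normal 0.140 -0.140 0.980
  outer loop
   vertex 4.5 2.0 4.5
   vertex 5.0 2.5 4.5
   vertex 1.5 2.5 5.0
  endloop
 endfacet
 facet normal -0.110 -0.950 0.292
  outer loop
   vertex 4.5 2.0 4.5
   vertex 1.5 2.5 5.0
   vertex 2.5 1.0 0.5
  endloop
 endfacet
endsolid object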